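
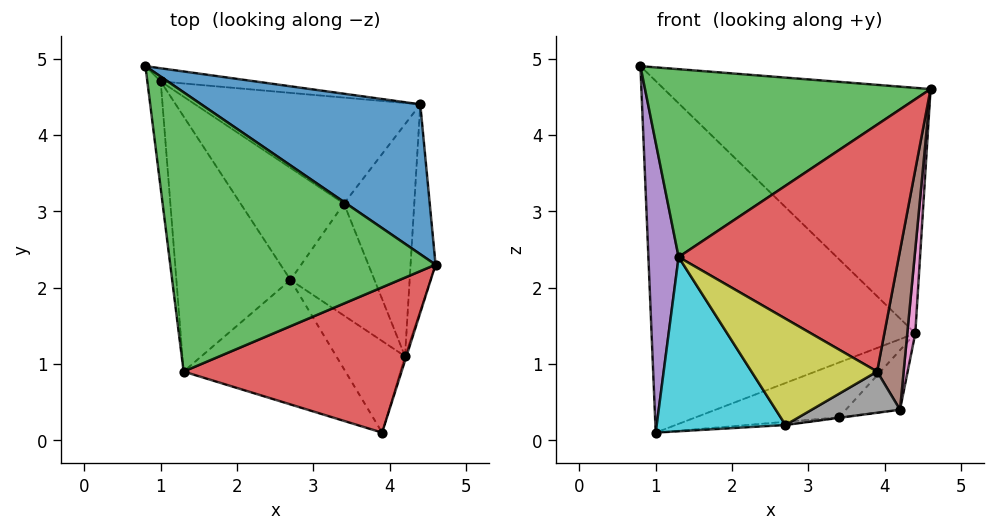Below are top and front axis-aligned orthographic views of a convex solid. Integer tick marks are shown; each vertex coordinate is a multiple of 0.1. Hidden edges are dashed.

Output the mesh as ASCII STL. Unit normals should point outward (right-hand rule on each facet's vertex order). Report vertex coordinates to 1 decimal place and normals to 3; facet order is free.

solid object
 facet normal 0.530 0.724 0.442
  outer loop
   vertex 4.4 4.4 1.4
   vertex 0.8 4.9 4.9
   vertex 4.6 2.3 4.6
  endloop
 endfacet
 facet normal 0.102 0.994 -0.037
  outer loop
   vertex 4.4 4.4 1.4
   vertex 1.0 4.7 0.1
   vertex 0.8 4.9 4.9
  endloop
 endfacet
 facet normal -0.302 -0.532 0.791
  outer loop
   vertex 1.3 0.9 2.4
   vertex 4.6 2.3 4.6
   vertex 0.8 4.9 4.9
  endloop
 endfacet
 facet normal 0.027 -0.861 0.507
  outer loop
   vertex 1.3 0.9 2.4
   vertex 3.9 0.1 0.9
   vertex 4.6 2.3 4.6
  endloop
 endfacet
 facet normal -0.994 -0.101 -0.037
  outer loop
   vertex 1.3 0.9 2.4
   vertex 0.8 4.9 4.9
   vertex 1.0 4.7 0.1
  endloop
 endfacet
 facet normal 0.957 -0.291 -0.008
  outer loop
   vertex 4.2 1.1 0.4
   vertex 4.6 2.3 4.6
   vertex 3.9 0.1 0.9
  endloop
 endfacet
 facet normal 0.996 -0.035 -0.085
  outer loop
   vertex 4.2 1.1 0.4
   vertex 4.4 4.4 1.4
   vertex 4.6 2.3 4.6
  endloop
 endfacet
 facet normal -0.150 -0.406 -0.902
  outer loop
   vertex 2.7 2.1 0.2
   vertex 4.2 1.1 0.4
   vertex 3.9 0.1 0.9
  endloop
 endfacet
 facet normal -0.538 -0.547 -0.641
  outer loop
   vertex 2.7 2.1 0.2
   vertex 3.9 0.1 0.9
   vertex 1.3 0.9 2.4
  endloop
 endfacet
 facet normal -0.631 -0.437 -0.640
  outer loop
   vertex 2.7 2.1 0.2
   vertex 1.3 0.9 2.4
   vertex 1.0 4.7 0.1
  endloop
 endfacet
 facet normal 0.355 0.429 -0.830
  outer loop
   vertex 3.4 3.1 0.3
   vertex 1.0 4.7 0.1
   vertex 4.4 4.4 1.4
  endloop
 endfacet
 facet normal 0.596 0.200 -0.778
  outer loop
   vertex 3.4 3.1 0.3
   vertex 4.4 4.4 1.4
   vertex 4.2 1.1 0.4
  endloop
 endfacet
 facet normal 0.102 0.028 -0.994
  outer loop
   vertex 3.4 3.1 0.3
   vertex 2.7 2.1 0.2
   vertex 1.0 4.7 0.1
  endloop
 endfacet
 facet normal 0.135 0.005 -0.991
  outer loop
   vertex 3.4 3.1 0.3
   vertex 4.2 1.1 0.4
   vertex 2.7 2.1 0.2
  endloop
 endfacet
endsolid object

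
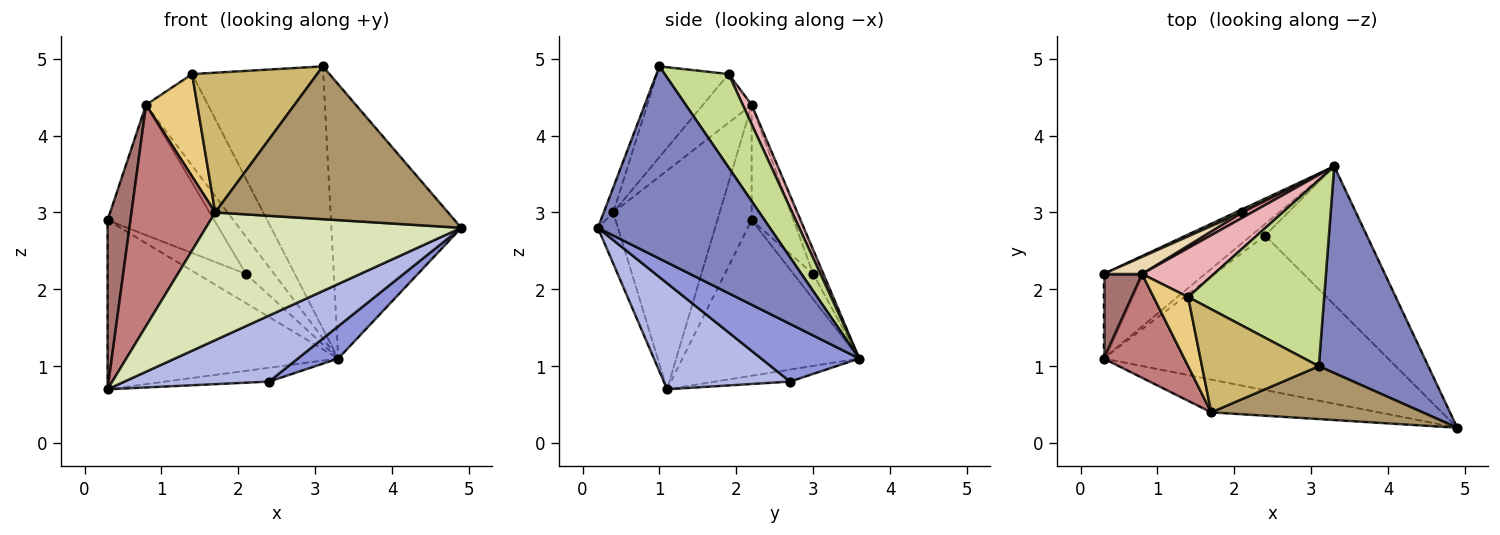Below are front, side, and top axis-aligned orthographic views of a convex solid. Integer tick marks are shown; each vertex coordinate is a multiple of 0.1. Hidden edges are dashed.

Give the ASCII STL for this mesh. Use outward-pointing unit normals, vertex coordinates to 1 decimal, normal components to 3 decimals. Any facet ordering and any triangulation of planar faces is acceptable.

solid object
 facet normal -0.566 0.738 -0.369
  outer loop
   vertex 0.3 1.1 0.7
   vertex 0.3 2.2 2.9
   vertex 3.3 3.6 1.1
  endloop
 endfacet
 facet normal 0.726 0.549 0.414
  outer loop
   vertex 3.1 1.0 4.9
   vertex 4.9 0.2 2.8
   vertex 3.3 3.6 1.1
  endloop
 endfacet
 facet normal 0.483 -0.199 -0.853
  outer loop
   vertex 2.4 2.7 0.8
   vertex 3.3 3.6 1.1
   vertex 4.9 0.2 2.8
  endloop
 endfacet
 facet normal 0.324 -0.371 -0.870
  outer loop
   vertex 2.4 2.7 0.8
   vertex 4.9 0.2 2.8
   vertex 0.3 1.1 0.7
  endloop
 endfacet
 facet normal -0.485 0.672 -0.560
  outer loop
   vertex 2.4 2.7 0.8
   vertex 0.3 1.1 0.7
   vertex 3.3 3.6 1.1
  endloop
 endfacet
 facet normal -0.372 0.923 0.097
  outer loop
   vertex 2.1 3.0 2.2
   vertex 3.3 3.6 1.1
   vertex 0.3 2.2 2.9
  endloop
 endfacet
 facet normal 0.370 0.758 0.538
  outer loop
   vertex 1.4 1.9 4.8
   vertex 3.1 1.0 4.9
   vertex 3.3 3.6 1.1
  endloop
 endfacet
 facet normal -0.076 -0.966 -0.248
  outer loop
   vertex 1.7 0.4 3.0
   vertex 0.3 1.1 0.7
   vertex 4.9 0.2 2.8
  endloop
 endfacet
 facet normal -0.039 -0.944 0.327
  outer loop
   vertex 1.7 0.4 3.0
   vertex 4.9 0.2 2.8
   vertex 3.1 1.0 4.9
  endloop
 endfacet
 facet normal -0.419 -0.731 0.539
  outer loop
   vertex 1.7 0.4 3.0
   vertex 3.1 1.0 4.9
   vertex 1.4 1.9 4.8
  endloop
 endfacet
 facet normal -0.619 -0.651 0.440
  outer loop
   vertex 0.8 2.2 4.4
   vertex 1.7 0.4 3.0
   vertex 1.4 1.9 4.8
  endloop
 endfacet
 facet normal -0.363 0.924 0.121
  outer loop
   vertex 0.8 2.2 4.4
   vertex 2.1 3.0 2.2
   vertex 0.3 2.2 2.9
  endloop
 endfacet
 facet normal -0.802 -0.535 0.267
  outer loop
   vertex 0.8 2.2 4.4
   vertex 0.3 2.2 2.9
   vertex 0.3 1.1 0.7
  endloop
 endfacet
 facet normal -0.755 -0.594 0.279
  outer loop
   vertex 0.8 2.2 4.4
   vertex 0.3 1.1 0.7
   vertex 1.7 0.4 3.0
  endloop
 endfacet
 facet normal -0.338 0.931 0.138
  outer loop
   vertex 0.8 2.2 4.4
   vertex 3.3 3.6 1.1
   vertex 2.1 3.0 2.2
  endloop
 endfacet
 facet normal 0.126 0.875 0.467
  outer loop
   vertex 0.8 2.2 4.4
   vertex 1.4 1.9 4.8
   vertex 3.3 3.6 1.1
  endloop
 endfacet
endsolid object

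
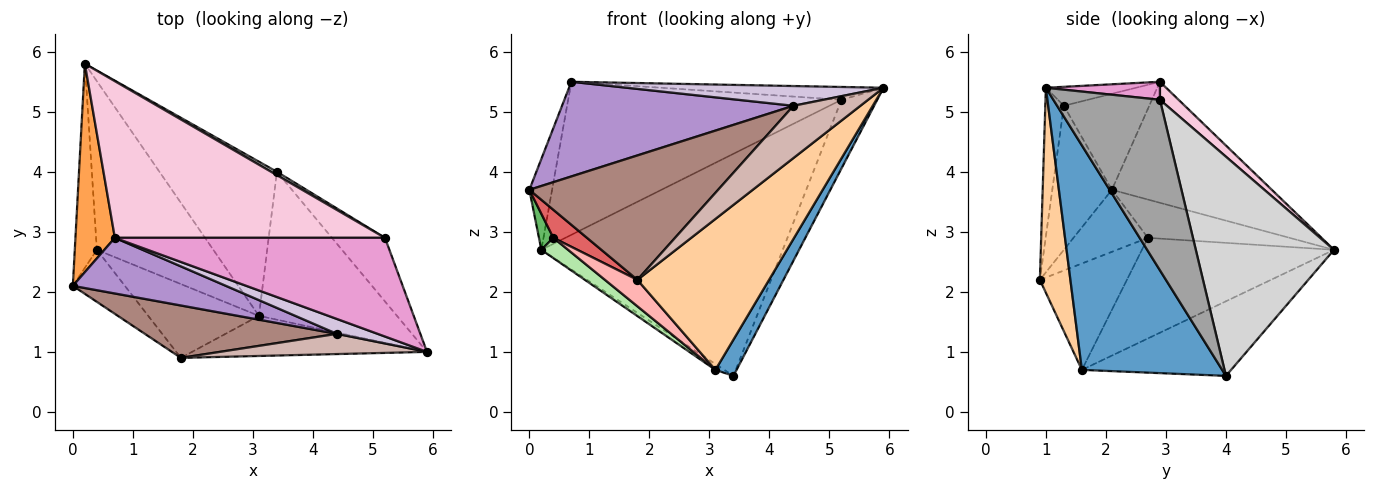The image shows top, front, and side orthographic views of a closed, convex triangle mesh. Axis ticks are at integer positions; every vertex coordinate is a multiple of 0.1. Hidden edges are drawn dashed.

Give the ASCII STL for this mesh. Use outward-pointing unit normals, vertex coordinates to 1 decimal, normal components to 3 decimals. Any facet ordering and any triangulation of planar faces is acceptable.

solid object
 facet normal 0.845 -0.127 -0.520
  outer loop
   vertex 3.1 1.6 0.7
   vertex 3.4 4.0 0.6
   vertex 5.9 1.0 5.4
  endloop
 endfacet
 facet normal -0.536 0.032 -0.844
  outer loop
   vertex 3.1 1.6 0.7
   vertex 0.2 5.8 2.7
   vertex 3.4 4.0 0.6
  endloop
 endfacet
 facet normal -0.942 0.134 0.307
  outer loop
   vertex 0.7 2.9 5.5
   vertex 0.2 5.8 2.7
   vertex 0.0 2.1 3.7
  endloop
 endfacet
 facet normal 0.219 -0.943 -0.251
  outer loop
   vertex 1.8 0.9 2.2
   vertex 3.1 1.6 0.7
   vertex 5.9 1.0 5.4
  endloop
 endfacet
 facet normal -0.863 -0.088 -0.497
  outer loop
   vertex 0.4 2.7 2.9
   vertex 0.0 2.1 3.7
   vertex 0.2 5.8 2.7
  endloop
 endfacet
 facet normal -0.651 -0.091 -0.754
  outer loop
   vertex 0.4 2.7 2.9
   vertex 0.2 5.8 2.7
   vertex 3.1 1.6 0.7
  endloop
 endfacet
 facet normal -0.724 -0.327 -0.607
  outer loop
   vertex 0.4 2.7 2.9
   vertex 1.8 0.9 2.2
   vertex 0.0 2.1 3.7
  endloop
 endfacet
 facet normal -0.671 -0.250 -0.698
  outer loop
   vertex 0.4 2.7 2.9
   vertex 3.1 1.6 0.7
   vertex 1.8 0.9 2.2
  endloop
 endfacet
 facet normal -0.303 -0.822 0.483
  outer loop
   vertex 4.4 1.3 5.1
   vertex 0.7 2.9 5.5
   vertex 0.0 2.1 3.7
  endloop
 endfacet
 facet normal -0.270 -0.769 0.580
  outer loop
   vertex 4.4 1.3 5.1
   vertex 5.9 1.0 5.4
   vertex 0.7 2.9 5.5
  endloop
 endfacet
 facet normal -0.279 -0.885 0.373
  outer loop
   vertex 4.4 1.3 5.1
   vertex 0.0 2.1 3.7
   vertex 1.8 0.9 2.2
  endloop
 endfacet
 facet normal -0.250 -0.903 0.349
  outer loop
   vertex 4.4 1.3 5.1
   vertex 1.8 0.9 2.2
   vertex 5.9 1.0 5.4
  endloop
 endfacet
 facet normal 0.066 0.128 0.990
  outer loop
   vertex 5.2 2.9 5.2
   vertex 0.7 2.9 5.5
   vertex 5.9 1.0 5.4
  endloop
 endfacet
 facet normal 0.048 0.698 0.714
  outer loop
   vertex 5.2 2.9 5.2
   vertex 0.2 5.8 2.7
   vertex 0.7 2.9 5.5
  endloop
 endfacet
 facet normal 0.909 0.305 -0.283
  outer loop
   vertex 5.2 2.9 5.2
   vertex 5.9 1.0 5.4
   vertex 3.4 4.0 0.6
  endloop
 endfacet
 facet normal 0.497 0.868 0.013
  outer loop
   vertex 5.2 2.9 5.2
   vertex 3.4 4.0 0.6
   vertex 0.2 5.8 2.7
  endloop
 endfacet
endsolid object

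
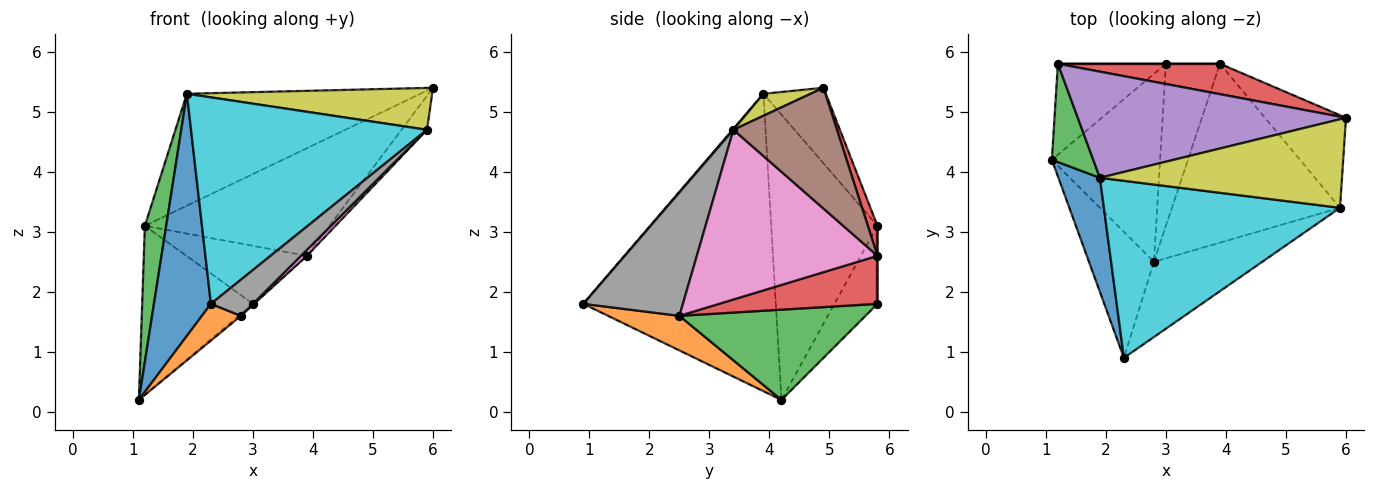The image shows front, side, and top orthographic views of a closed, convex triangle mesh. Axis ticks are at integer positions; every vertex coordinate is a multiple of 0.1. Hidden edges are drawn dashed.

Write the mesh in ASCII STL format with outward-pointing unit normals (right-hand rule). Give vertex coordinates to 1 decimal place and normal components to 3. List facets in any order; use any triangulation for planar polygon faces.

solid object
 facet normal -0.950 -0.281 0.133
  outer loop
   vertex 1.9 3.9 5.3
   vertex 1.1 4.2 0.2
   vertex 2.3 0.9 1.8
  endloop
 endfacet
 facet normal 0.455 -0.249 -0.855
  outer loop
   vertex 2.8 2.5 1.6
   vertex 2.3 0.9 1.8
   vertex 1.1 4.2 0.2
  endloop
 endfacet
 facet normal -0.971 -0.195 0.141
  outer loop
   vertex 1.2 5.8 3.1
   vertex 1.1 4.2 0.2
   vertex 1.9 3.9 5.3
  endloop
 endfacet
 facet normal 0.050 0.961 0.271
  outer loop
   vertex 1.2 5.8 3.1
   vertex 6.0 4.9 5.4
   vertex 3.9 5.8 2.6
  endloop
 endfacet
 facet normal -0.190 0.712 0.676
  outer loop
   vertex 1.2 5.8 3.1
   vertex 1.9 3.9 5.3
   vertex 6.0 4.9 5.4
  endloop
 endfacet
 facet normal 0.814 0.200 -0.546
  outer loop
   vertex 5.9 3.4 4.7
   vertex 3.9 5.8 2.6
   vertex 6.0 4.9 5.4
  endloop
 endfacet
 facet normal 0.710 -0.024 -0.703
  outer loop
   vertex 5.9 3.4 4.7
   vertex 2.8 2.5 1.6
   vertex 3.9 5.8 2.6
  endloop
 endfacet
 facet normal 0.716 -0.302 -0.629
  outer loop
   vertex 5.9 3.4 4.7
   vertex 2.3 0.9 1.8
   vertex 2.8 2.5 1.6
  endloop
 endfacet
 facet normal 0.082 -0.426 0.901
  outer loop
   vertex 5.9 3.4 4.7
   vertex 6.0 4.9 5.4
   vertex 1.9 3.9 5.3
  endloop
 endfacet
 facet normal 0.003 -0.759 0.651
  outer loop
   vertex 5.9 3.4 4.7
   vertex 1.9 3.9 5.3
   vertex 2.3 0.9 1.8
  endloop
 endfacet
 facet normal -0.324 0.833 -0.448
  outer loop
   vertex 3.0 5.8 1.8
   vertex 1.1 4.2 0.2
   vertex 1.2 5.8 3.1
  endloop
 endfacet
 facet normal 0.000 1.000 0.000
  outer loop
   vertex 3.0 5.8 1.8
   vertex 1.2 5.8 3.1
   vertex 3.9 5.8 2.6
  endloop
 endfacet
 facet normal 0.640 0.008 -0.768
  outer loop
   vertex 3.0 5.8 1.8
   vertex 2.8 2.5 1.6
   vertex 1.1 4.2 0.2
  endloop
 endfacet
 facet normal 0.664 0.005 -0.747
  outer loop
   vertex 3.0 5.8 1.8
   vertex 3.9 5.8 2.6
   vertex 2.8 2.5 1.6
  endloop
 endfacet
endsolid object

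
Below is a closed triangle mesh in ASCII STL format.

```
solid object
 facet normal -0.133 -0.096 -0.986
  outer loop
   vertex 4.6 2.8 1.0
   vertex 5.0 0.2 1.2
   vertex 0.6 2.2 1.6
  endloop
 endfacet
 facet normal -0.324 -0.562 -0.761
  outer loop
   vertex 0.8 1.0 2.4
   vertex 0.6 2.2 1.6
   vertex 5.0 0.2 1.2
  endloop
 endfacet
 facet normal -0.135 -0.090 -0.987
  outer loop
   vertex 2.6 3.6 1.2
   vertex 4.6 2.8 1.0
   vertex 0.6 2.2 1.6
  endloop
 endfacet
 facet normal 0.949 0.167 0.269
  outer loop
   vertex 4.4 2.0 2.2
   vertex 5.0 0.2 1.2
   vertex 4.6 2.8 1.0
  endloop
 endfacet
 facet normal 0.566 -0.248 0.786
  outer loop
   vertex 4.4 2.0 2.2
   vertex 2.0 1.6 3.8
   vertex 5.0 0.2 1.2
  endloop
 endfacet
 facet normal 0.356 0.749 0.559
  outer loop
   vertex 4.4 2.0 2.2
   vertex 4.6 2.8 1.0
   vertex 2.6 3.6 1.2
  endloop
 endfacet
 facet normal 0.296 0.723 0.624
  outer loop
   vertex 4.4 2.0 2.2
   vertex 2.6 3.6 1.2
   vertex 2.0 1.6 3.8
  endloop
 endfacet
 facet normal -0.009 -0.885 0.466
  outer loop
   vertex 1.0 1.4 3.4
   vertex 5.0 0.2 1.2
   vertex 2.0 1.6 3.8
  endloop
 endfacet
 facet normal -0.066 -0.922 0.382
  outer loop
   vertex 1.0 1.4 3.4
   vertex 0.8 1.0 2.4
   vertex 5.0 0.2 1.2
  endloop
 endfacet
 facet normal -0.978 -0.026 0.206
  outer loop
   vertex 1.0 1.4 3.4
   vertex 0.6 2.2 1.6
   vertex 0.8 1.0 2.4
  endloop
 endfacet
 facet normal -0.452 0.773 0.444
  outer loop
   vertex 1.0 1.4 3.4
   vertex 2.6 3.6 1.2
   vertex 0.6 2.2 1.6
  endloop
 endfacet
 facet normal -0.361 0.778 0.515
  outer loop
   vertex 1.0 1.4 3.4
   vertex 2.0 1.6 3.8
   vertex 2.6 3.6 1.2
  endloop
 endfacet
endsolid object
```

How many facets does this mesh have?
12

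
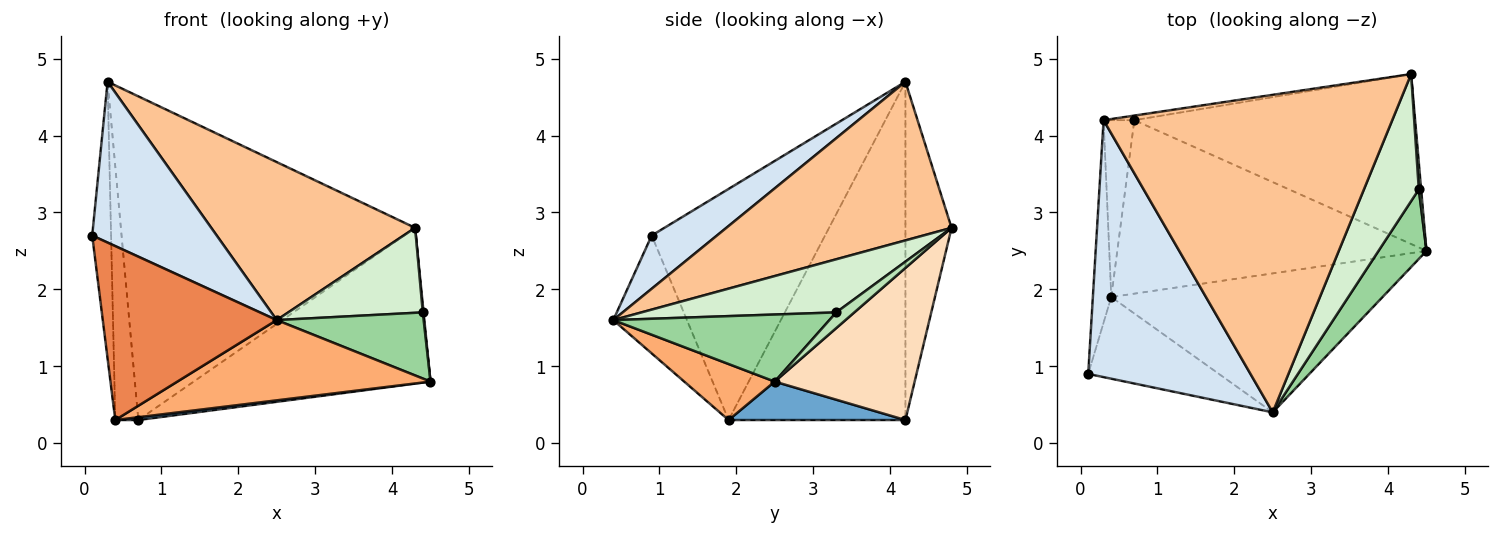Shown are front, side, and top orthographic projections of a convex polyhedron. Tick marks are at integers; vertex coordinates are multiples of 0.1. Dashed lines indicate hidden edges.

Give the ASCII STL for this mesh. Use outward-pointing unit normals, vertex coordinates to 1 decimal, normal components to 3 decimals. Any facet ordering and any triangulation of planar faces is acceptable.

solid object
 facet normal 0.123 -0.016 -0.992
  outer loop
   vertex 0.4 1.9 0.3
   vertex 0.7 4.2 0.3
   vertex 4.5 2.5 0.8
  endloop
 endfacet
 facet normal -0.991 0.108 -0.079
  outer loop
   vertex 0.4 1.9 0.3
   vertex 0.1 0.9 2.7
   vertex 0.3 4.2 4.7
  endloop
 endfacet
 facet normal -0.988 0.129 -0.090
  outer loop
   vertex 0.4 1.9 0.3
   vertex 0.3 4.2 4.7
   vertex 0.7 4.2 0.3
  endloop
 endfacet
 facet normal 0.268 -0.511 0.817
  outer loop
   vertex 2.5 0.4 1.6
   vertex 0.3 4.2 4.7
   vertex 0.1 0.9 2.7
  endloop
 endfacet
 facet normal -0.358 -0.845 -0.397
  outer loop
   vertex 2.5 0.4 1.6
   vertex 0.1 0.9 2.7
   vertex 0.4 1.9 0.3
  endloop
 endfacet
 facet normal 0.176 -0.492 -0.852
  outer loop
   vertex 2.5 0.4 1.6
   vertex 0.4 1.9 0.3
   vertex 4.5 2.5 0.8
  endloop
 endfacet
 facet normal 0.442 -0.400 0.803
  outer loop
   vertex 4.3 4.8 2.8
   vertex 0.3 4.2 4.7
   vertex 2.5 0.4 1.6
  endloop
 endfacet
 facet normal 0.371 0.628 -0.685
  outer loop
   vertex 4.3 4.8 2.8
   vertex 4.5 2.5 0.8
   vertex 0.7 4.2 0.3
  endloop
 endfacet
 facet normal -0.155 0.988 -0.014
  outer loop
   vertex 4.3 4.8 2.8
   vertex 0.7 4.2 0.3
   vertex 0.3 4.2 4.7
  endloop
 endfacet
 facet normal 0.712 -0.484 0.509
  outer loop
   vertex 4.4 3.3 1.7
   vertex 2.5 0.4 1.6
   vertex 4.5 2.5 0.8
  endloop
 endfacet
 facet normal 0.988 -0.042 0.147
  outer loop
   vertex 4.4 3.3 1.7
   vertex 4.5 2.5 0.8
   vertex 4.3 4.8 2.8
  endloop
 endfacet
 facet normal 0.627 -0.433 0.648
  outer loop
   vertex 4.4 3.3 1.7
   vertex 4.3 4.8 2.8
   vertex 2.5 0.4 1.6
  endloop
 endfacet
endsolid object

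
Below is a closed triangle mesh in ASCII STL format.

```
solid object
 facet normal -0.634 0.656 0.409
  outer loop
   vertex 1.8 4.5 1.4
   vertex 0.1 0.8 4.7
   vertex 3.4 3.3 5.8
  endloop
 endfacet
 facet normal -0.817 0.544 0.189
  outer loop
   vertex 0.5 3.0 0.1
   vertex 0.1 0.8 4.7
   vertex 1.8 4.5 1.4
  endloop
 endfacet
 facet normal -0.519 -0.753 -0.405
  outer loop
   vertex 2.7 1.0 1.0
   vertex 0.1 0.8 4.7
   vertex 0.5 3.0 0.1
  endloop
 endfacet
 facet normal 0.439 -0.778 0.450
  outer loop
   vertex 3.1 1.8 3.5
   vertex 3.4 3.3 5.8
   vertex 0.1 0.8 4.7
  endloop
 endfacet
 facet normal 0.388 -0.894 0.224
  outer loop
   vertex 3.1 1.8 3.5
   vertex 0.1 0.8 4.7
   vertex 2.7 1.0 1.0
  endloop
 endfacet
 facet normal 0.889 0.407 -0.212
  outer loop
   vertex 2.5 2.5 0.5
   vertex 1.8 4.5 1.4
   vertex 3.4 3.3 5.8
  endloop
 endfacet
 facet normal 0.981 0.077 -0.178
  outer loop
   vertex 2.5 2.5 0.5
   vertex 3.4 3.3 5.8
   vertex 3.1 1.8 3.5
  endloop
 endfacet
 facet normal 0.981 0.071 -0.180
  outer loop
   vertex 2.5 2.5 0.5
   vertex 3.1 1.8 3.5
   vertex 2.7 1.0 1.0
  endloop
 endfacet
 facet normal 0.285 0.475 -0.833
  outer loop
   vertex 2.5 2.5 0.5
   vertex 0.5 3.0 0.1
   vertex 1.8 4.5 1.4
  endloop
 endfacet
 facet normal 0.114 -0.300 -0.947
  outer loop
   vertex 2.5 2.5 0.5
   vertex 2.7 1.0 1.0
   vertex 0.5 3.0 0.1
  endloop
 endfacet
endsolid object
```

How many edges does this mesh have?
15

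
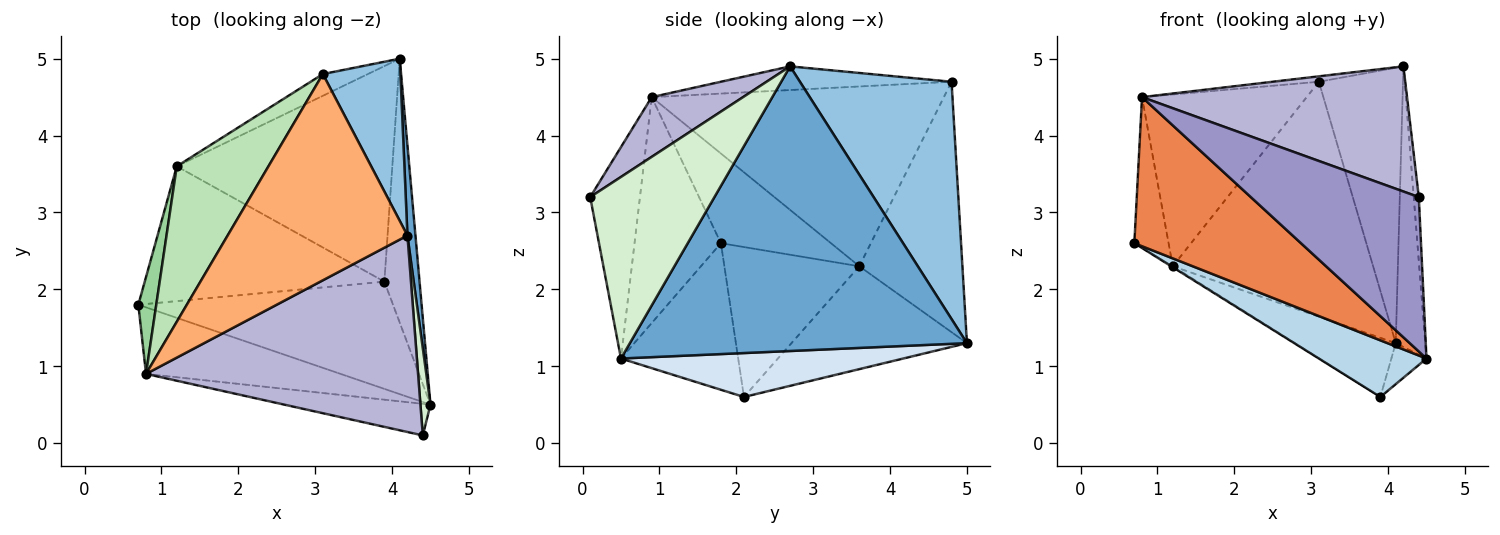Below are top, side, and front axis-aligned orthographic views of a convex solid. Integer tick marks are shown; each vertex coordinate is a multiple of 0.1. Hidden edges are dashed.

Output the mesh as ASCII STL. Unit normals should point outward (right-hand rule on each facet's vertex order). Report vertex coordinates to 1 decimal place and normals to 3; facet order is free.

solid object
 facet normal 0.996 0.087 0.028
  outer loop
   vertex 4.2 2.7 4.9
   vertex 4.5 0.5 1.1
   vertex 4.1 5.0 1.3
  endloop
 endfacet
 facet normal 0.841 0.467 0.275
  outer loop
   vertex 3.1 4.8 4.7
   vertex 4.2 2.7 4.9
   vertex 4.1 5.0 1.3
  endloop
 endfacet
 facet normal -0.453 -0.416 -0.788
  outer loop
   vertex 3.9 2.1 0.6
   vertex 4.5 0.5 1.1
   vertex 0.7 1.8 2.6
  endloop
 endfacet
 facet normal 0.777 0.097 -0.623
  outer loop
   vertex 3.9 2.1 0.6
   vertex 4.1 5.0 1.3
   vertex 4.5 0.5 1.1
  endloop
 endfacet
 facet normal -0.428 -0.825 -0.368
  outer loop
   vertex 0.8 0.9 4.5
   vertex 0.7 1.8 2.6
   vertex 4.5 0.5 1.1
  endloop
 endfacet
 facet normal -0.130 0.026 0.991
  outer loop
   vertex 0.8 0.9 4.5
   vertex 4.2 2.7 4.9
   vertex 3.1 4.8 4.7
  endloop
 endfacet
 facet normal -0.530 0.006 -0.848
  outer loop
   vertex 1.2 3.6 2.3
   vertex 3.9 2.1 0.6
   vertex 0.7 1.8 2.6
  endloop
 endfacet
 facet normal -0.418 0.240 -0.876
  outer loop
   vertex 1.2 3.6 2.3
   vertex 4.1 5.0 1.3
   vertex 3.9 2.1 0.6
  endloop
 endfacet
 facet normal -0.456 0.886 -0.082
  outer loop
   vertex 1.2 3.6 2.3
   vertex 3.1 4.8 4.7
   vertex 4.1 5.0 1.3
  endloop
 endfacet
 facet normal -0.938 0.292 0.188
  outer loop
   vertex 1.2 3.6 2.3
   vertex 0.7 1.8 2.6
   vertex 0.8 0.9 4.5
  endloop
 endfacet
 facet normal -0.796 0.449 0.406
  outer loop
   vertex 1.2 3.6 2.3
   vertex 0.8 0.9 4.5
   vertex 3.1 4.8 4.7
  endloop
 endfacet
 facet normal 0.998 0.041 0.055
  outer loop
   vertex 4.4 0.1 3.2
   vertex 4.5 0.5 1.1
   vertex 4.2 2.7 4.9
  endloop
 endfacet
 facet normal -0.279 -0.941 -0.192
  outer loop
   vertex 4.4 0.1 3.2
   vertex 0.8 0.9 4.5
   vertex 4.5 0.5 1.1
  endloop
 endfacet
 facet normal 0.182 -0.528 0.829
  outer loop
   vertex 4.4 0.1 3.2
   vertex 4.2 2.7 4.9
   vertex 0.8 0.9 4.5
  endloop
 endfacet
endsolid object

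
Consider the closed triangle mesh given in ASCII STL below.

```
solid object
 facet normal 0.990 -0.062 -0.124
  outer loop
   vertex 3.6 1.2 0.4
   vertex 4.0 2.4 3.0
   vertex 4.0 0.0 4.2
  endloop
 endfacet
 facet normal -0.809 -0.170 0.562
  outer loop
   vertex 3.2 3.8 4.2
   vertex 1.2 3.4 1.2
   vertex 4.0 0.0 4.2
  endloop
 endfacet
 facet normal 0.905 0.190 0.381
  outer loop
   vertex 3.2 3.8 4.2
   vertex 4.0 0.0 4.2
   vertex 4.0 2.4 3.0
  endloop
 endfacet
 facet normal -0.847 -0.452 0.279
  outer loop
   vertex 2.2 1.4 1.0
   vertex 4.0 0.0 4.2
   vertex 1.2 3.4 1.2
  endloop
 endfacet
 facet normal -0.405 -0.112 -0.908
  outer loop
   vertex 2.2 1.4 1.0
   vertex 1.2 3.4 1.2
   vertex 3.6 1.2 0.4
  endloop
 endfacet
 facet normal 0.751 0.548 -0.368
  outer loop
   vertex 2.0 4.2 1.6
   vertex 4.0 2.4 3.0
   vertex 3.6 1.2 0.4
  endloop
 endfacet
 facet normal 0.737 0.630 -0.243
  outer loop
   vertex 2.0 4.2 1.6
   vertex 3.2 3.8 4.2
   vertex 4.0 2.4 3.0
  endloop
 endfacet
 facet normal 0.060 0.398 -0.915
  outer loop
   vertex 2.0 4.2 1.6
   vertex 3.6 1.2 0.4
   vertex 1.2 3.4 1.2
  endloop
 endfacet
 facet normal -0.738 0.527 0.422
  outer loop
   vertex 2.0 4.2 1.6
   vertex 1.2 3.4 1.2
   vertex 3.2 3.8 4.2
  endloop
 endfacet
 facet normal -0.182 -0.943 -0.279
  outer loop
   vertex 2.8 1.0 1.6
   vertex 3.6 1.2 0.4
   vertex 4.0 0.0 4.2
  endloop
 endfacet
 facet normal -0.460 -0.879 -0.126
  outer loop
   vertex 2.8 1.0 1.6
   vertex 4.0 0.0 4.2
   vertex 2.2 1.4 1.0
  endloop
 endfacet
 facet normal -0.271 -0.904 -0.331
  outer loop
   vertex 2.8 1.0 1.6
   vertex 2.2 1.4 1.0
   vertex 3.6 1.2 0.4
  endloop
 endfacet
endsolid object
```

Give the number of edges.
18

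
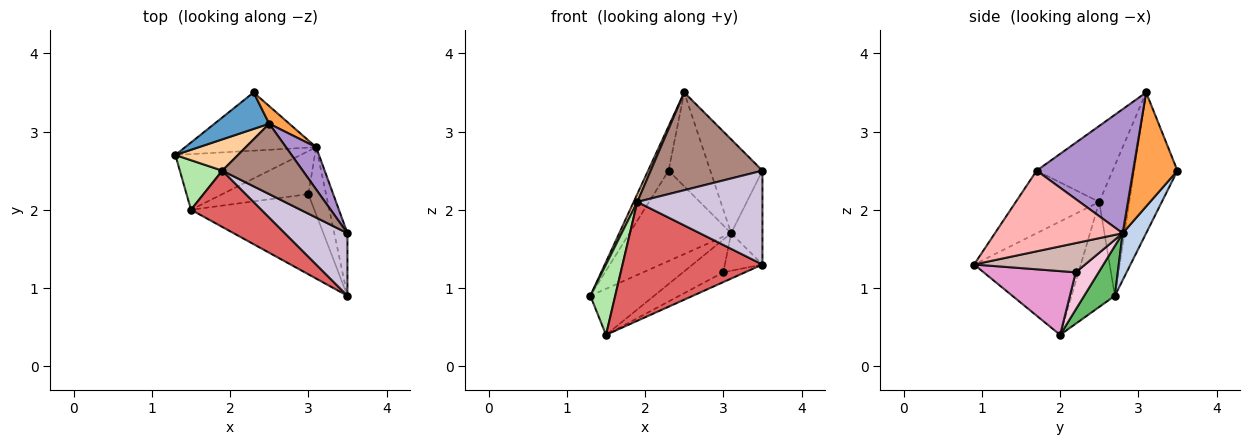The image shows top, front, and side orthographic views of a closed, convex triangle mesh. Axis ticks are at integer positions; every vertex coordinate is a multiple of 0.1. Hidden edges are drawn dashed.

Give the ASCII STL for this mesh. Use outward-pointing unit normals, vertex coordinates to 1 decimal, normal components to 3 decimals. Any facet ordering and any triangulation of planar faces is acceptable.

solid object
 facet normal -0.853 0.403 0.332
  outer loop
   vertex 2.5 3.1 3.5
   vertex 2.3 3.5 2.5
   vertex 1.3 2.7 0.9
  endloop
 endfacet
 facet normal 0.190 0.825 -0.532
  outer loop
   vertex 3.1 2.8 1.7
   vertex 1.3 2.7 0.9
   vertex 2.3 3.5 2.5
  endloop
 endfacet
 facet normal 0.722 0.680 0.127
  outer loop
   vertex 3.1 2.8 1.7
   vertex 2.3 3.5 2.5
   vertex 2.5 3.1 3.5
  endloop
 endfacet
 facet normal -0.896 -0.108 0.430
  outer loop
   vertex 1.9 2.5 2.1
   vertex 2.5 3.1 3.5
   vertex 1.3 2.7 0.9
  endloop
 endfacet
 facet normal 0.293 0.610 -0.736
  outer loop
   vertex 1.5 2.0 0.4
   vertex 1.3 2.7 0.9
   vertex 3.1 2.8 1.7
  endloop
 endfacet
 facet normal -0.818 -0.470 0.331
  outer loop
   vertex 1.5 2.0 0.4
   vertex 1.9 2.5 2.1
   vertex 1.3 2.7 0.9
  endloop
 endfacet
 facet normal -0.568 -0.744 0.352
  outer loop
   vertex 1.5 2.0 0.4
   vertex 3.5 0.9 1.3
   vertex 1.9 2.5 2.1
  endloop
 endfacet
 facet normal 0.959 0.235 -0.157
  outer loop
   vertex 3.5 1.7 2.5
   vertex 3.5 0.9 1.3
   vertex 3.1 2.8 1.7
  endloop
 endfacet
 facet normal 0.860 0.465 0.209
  outer loop
   vertex 3.5 1.7 2.5
   vertex 3.1 2.8 1.7
   vertex 2.5 3.1 3.5
  endloop
 endfacet
 facet normal -0.485 -0.728 0.485
  outer loop
   vertex 3.5 1.7 2.5
   vertex 1.9 2.5 2.1
   vertex 3.5 0.9 1.3
  endloop
 endfacet
 facet normal -0.483 -0.711 0.512
  outer loop
   vertex 3.5 1.7 2.5
   vertex 2.5 3.1 3.5
   vertex 1.9 2.5 2.1
  endloop
 endfacet
 facet normal 0.822 0.278 -0.498
  outer loop
   vertex 3.0 2.2 1.2
   vertex 3.1 2.8 1.7
   vertex 3.5 0.9 1.3
  endloop
 endfacet
 facet normal 0.457 0.108 -0.883
  outer loop
   vertex 3.0 2.2 1.2
   vertex 3.5 0.9 1.3
   vertex 1.5 2.0 0.4
  endloop
 endfacet
 facet normal 0.325 0.573 -0.752
  outer loop
   vertex 3.0 2.2 1.2
   vertex 1.5 2.0 0.4
   vertex 3.1 2.8 1.7
  endloop
 endfacet
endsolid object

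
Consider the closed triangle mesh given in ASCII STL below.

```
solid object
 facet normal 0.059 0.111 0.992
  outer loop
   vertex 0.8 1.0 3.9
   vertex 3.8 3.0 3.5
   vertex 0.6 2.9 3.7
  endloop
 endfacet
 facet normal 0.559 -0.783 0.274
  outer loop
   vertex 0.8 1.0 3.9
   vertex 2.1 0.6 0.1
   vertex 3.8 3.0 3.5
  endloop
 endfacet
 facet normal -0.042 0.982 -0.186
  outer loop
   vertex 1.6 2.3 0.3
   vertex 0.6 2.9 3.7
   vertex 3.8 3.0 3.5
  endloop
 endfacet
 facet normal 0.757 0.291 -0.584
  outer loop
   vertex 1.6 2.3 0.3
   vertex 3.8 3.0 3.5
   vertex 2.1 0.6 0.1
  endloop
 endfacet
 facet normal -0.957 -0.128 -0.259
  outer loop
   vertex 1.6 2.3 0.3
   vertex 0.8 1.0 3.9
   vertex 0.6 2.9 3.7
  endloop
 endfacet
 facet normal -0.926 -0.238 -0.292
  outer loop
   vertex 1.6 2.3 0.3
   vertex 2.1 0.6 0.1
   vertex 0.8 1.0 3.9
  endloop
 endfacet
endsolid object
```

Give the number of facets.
6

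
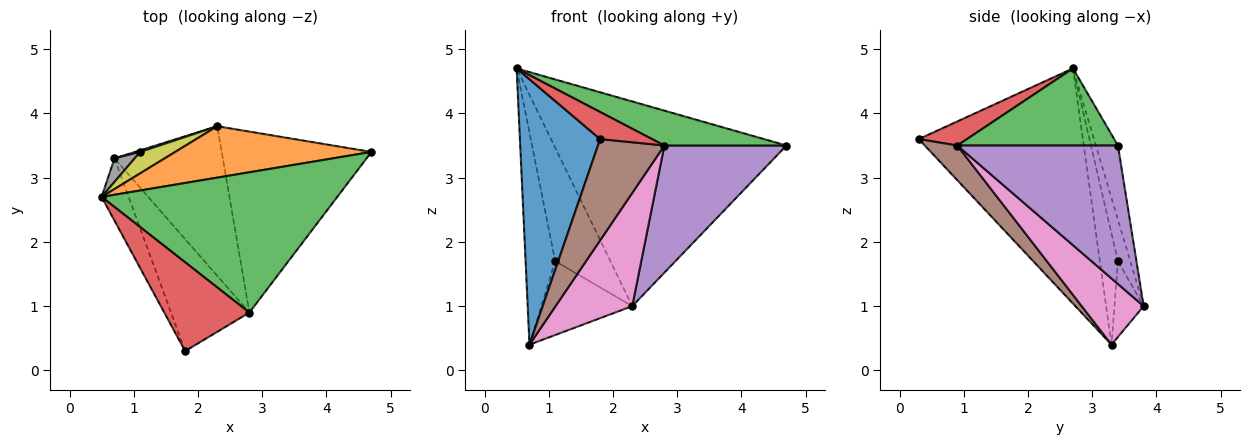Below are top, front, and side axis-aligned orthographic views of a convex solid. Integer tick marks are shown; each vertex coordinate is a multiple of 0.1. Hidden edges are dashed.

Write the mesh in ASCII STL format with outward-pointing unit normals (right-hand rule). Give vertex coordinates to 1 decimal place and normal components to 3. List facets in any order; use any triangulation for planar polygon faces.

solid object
 facet normal -0.894 -0.437 -0.103
  outer loop
   vertex 0.7 3.3 0.4
   vertex 1.8 0.3 3.6
   vertex 0.5 2.7 4.7
  endloop
 endfacet
 facet normal -0.092 0.966 0.243
  outer loop
   vertex 2.3 3.8 1.0
   vertex 0.5 2.7 4.7
   vertex 4.7 3.4 3.5
  endloop
 endfacet
 facet normal 0.303 -0.230 0.925
  outer loop
   vertex 2.8 0.9 3.5
   vertex 4.7 3.4 3.5
   vertex 0.5 2.7 4.7
  endloop
 endfacet
 facet normal 0.261 -0.282 0.923
  outer loop
   vertex 2.8 0.9 3.5
   vertex 0.5 2.7 4.7
   vertex 1.8 0.3 3.6
  endloop
 endfacet
 facet normal 0.603 -0.459 -0.653
  outer loop
   vertex 2.8 0.9 3.5
   vertex 2.3 3.8 1.0
   vertex 4.7 3.4 3.5
  endloop
 endfacet
 facet normal 0.312 -0.637 -0.705
  outer loop
   vertex 2.8 0.9 3.5
   vertex 1.8 0.3 3.6
   vertex 0.7 3.3 0.4
  endloop
 endfacet
 facet normal 0.438 -0.542 -0.717
  outer loop
   vertex 2.8 0.9 3.5
   vertex 0.7 3.3 0.4
   vertex 2.3 3.8 1.0
  endloop
 endfacet
 facet normal -0.519 0.849 0.094
  outer loop
   vertex 1.1 3.4 1.7
   vertex 0.7 3.3 0.4
   vertex 0.5 2.7 4.7
  endloop
 endfacet
 facet normal -0.214 0.960 0.181
  outer loop
   vertex 1.1 3.4 1.7
   vertex 0.5 2.7 4.7
   vertex 2.3 3.8 1.0
  endloop
 endfacet
 facet normal -0.305 0.952 0.021
  outer loop
   vertex 1.1 3.4 1.7
   vertex 2.3 3.8 1.0
   vertex 0.7 3.3 0.4
  endloop
 endfacet
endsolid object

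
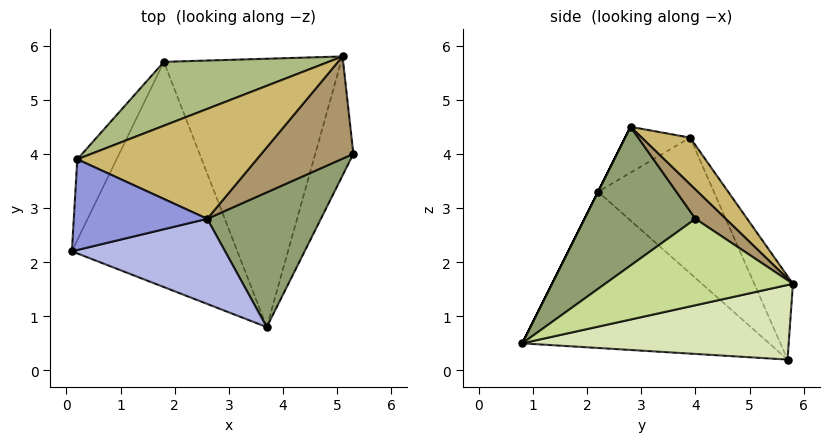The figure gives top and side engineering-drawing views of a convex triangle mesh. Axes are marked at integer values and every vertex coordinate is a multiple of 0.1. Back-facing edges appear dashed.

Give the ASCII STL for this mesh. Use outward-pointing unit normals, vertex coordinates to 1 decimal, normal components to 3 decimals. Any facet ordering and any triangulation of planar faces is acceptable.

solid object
 facet normal -0.656 -0.297 -0.694
  outer loop
   vertex 3.7 0.8 0.5
   vertex 0.1 2.2 3.3
   vertex 1.8 5.7 0.2
  endloop
 endfacet
 facet normal -0.938 0.215 -0.272
  outer loop
   vertex 0.2 3.9 4.3
   vertex 1.8 5.7 0.2
   vertex 0.1 2.2 3.3
  endloop
 endfacet
 facet normal -0.286 -0.473 0.833
  outer loop
   vertex 2.6 2.8 4.5
   vertex 0.2 3.9 4.3
   vertex 0.1 2.2 3.3
  endloop
 endfacet
 facet normal 0.000 -0.894 0.447
  outer loop
   vertex 2.6 2.8 4.5
   vertex 0.1 2.2 3.3
   vertex 3.7 0.8 0.5
  endloop
 endfacet
 facet normal 0.592 -0.644 0.485
  outer loop
   vertex 2.6 2.8 4.5
   vertex 3.7 0.8 0.5
   vertex 5.3 4.0 2.8
  endloop
 endfacet
 facet normal -0.172 0.925 0.339
  outer loop
   vertex 5.1 5.8 1.6
   vertex 1.8 5.7 0.2
   vertex 0.2 3.9 4.3
  endloop
 endfacet
 facet normal 0.902 -0.165 -0.398
  outer loop
   vertex 5.1 5.8 1.6
   vertex 5.3 4.0 2.8
   vertex 3.7 0.8 0.5
  endloop
 endfacet
 facet normal 0.386 0.094 -0.918
  outer loop
   vertex 5.1 5.8 1.6
   vertex 3.7 0.8 0.5
   vertex 1.8 5.7 0.2
  endloop
 endfacet
 facet normal 0.252 0.556 0.792
  outer loop
   vertex 5.1 5.8 1.6
   vertex 2.6 2.8 4.5
   vertex 5.3 4.0 2.8
  endloop
 endfacet
 facet normal 0.204 0.587 0.783
  outer loop
   vertex 5.1 5.8 1.6
   vertex 0.2 3.9 4.3
   vertex 2.6 2.8 4.5
  endloop
 endfacet
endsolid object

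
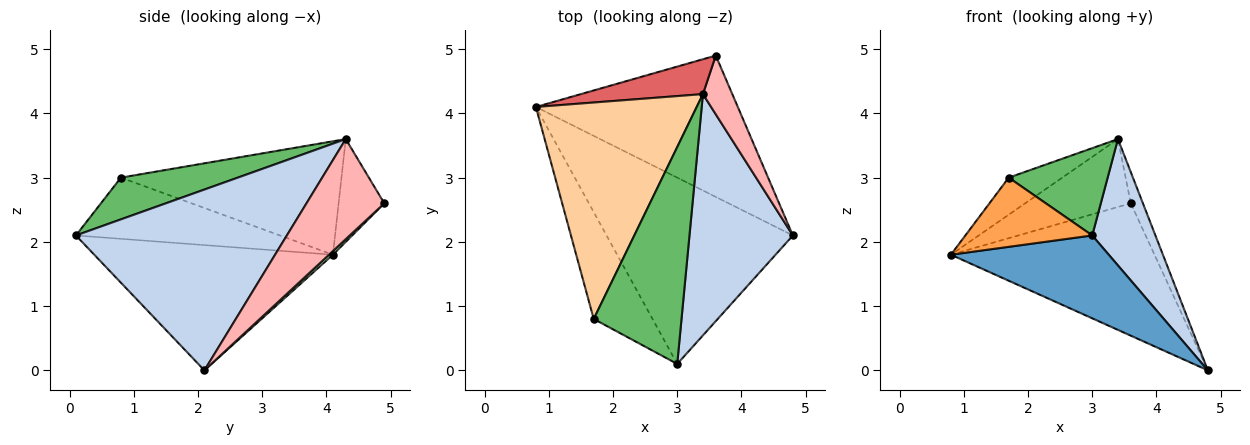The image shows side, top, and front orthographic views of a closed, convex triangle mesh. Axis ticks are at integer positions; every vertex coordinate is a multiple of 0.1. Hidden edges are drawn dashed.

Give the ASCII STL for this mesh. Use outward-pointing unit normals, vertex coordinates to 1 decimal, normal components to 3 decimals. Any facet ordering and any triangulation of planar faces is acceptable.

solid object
 facet normal -0.523 -0.346 -0.778
  outer loop
   vertex 3.0 0.1 2.1
   vertex 0.8 4.1 1.8
   vertex 4.8 2.1 0.0
  endloop
 endfacet
 facet normal 0.840 -0.252 0.480
  outer loop
   vertex 3.4 4.3 3.6
   vertex 3.0 0.1 2.1
   vertex 4.8 2.1 0.0
  endloop
 endfacet
 facet normal -0.658 -0.409 -0.632
  outer loop
   vertex 1.7 0.8 3.0
   vertex 0.8 4.1 1.8
   vertex 3.0 0.1 2.1
  endloop
 endfacet
 facet normal -0.571 0.139 0.809
  outer loop
   vertex 1.7 0.8 3.0
   vertex 3.4 4.3 3.6
   vertex 0.8 4.1 1.8
  endloop
 endfacet
 facet normal 0.404 -0.342 0.849
  outer loop
   vertex 1.7 0.8 3.0
   vertex 3.0 0.1 2.1
   vertex 3.4 4.3 3.6
  endloop
 endfacet
 facet normal 0.013 0.683 -0.730
  outer loop
   vertex 3.6 4.9 2.6
   vertex 4.8 2.1 0.0
   vertex 0.8 4.1 1.8
  endloop
 endfacet
 facet normal -0.359 0.830 0.426
  outer loop
   vertex 3.6 4.9 2.6
   vertex 0.8 4.1 1.8
   vertex 3.4 4.3 3.6
  endloop
 endfacet
 facet normal 0.949 0.148 0.279
  outer loop
   vertex 3.6 4.9 2.6
   vertex 3.4 4.3 3.6
   vertex 4.8 2.1 0.0
  endloop
 endfacet
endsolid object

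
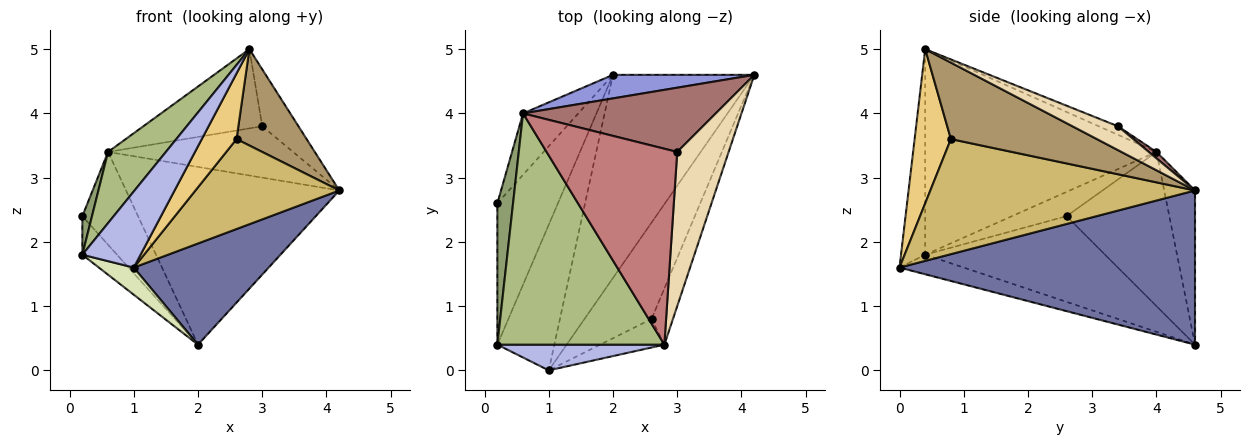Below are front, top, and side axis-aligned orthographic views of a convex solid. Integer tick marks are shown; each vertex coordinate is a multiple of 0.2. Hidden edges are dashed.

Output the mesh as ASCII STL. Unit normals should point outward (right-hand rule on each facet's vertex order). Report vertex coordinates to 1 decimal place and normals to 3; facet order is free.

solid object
 facet normal 0.699 -0.319 -0.640
  outer loop
   vertex 2.0 4.6 0.4
   vertex 4.2 4.6 2.8
   vertex 1.0 0.0 1.6
  endloop
 endfacet
 facet normal -0.839 0.454 -0.301
  outer loop
   vertex 0.6 4.0 3.4
   vertex 2.0 4.6 0.4
   vertex 0.2 2.6 2.4
  endloop
 endfacet
 facet normal -0.142 0.981 0.130
  outer loop
   vertex 0.6 4.0 3.4
   vertex 4.2 4.6 2.8
   vertex 2.0 4.6 0.4
  endloop
 endfacet
 facet normal -0.366 -0.882 0.298
  outer loop
   vertex 0.2 0.4 1.8
   vertex 1.0 0.0 1.6
   vertex 2.8 0.4 5.0
  endloop
 endfacet
 facet normal -0.831 -0.147 0.537
  outer loop
   vertex 0.2 0.4 1.8
   vertex 0.6 4.0 3.4
   vertex 0.2 2.6 2.4
  endloop
 endfacet
 facet normal -0.762 -0.190 0.619
  outer loop
   vertex 0.2 0.4 1.8
   vertex 2.8 0.4 5.0
   vertex 0.6 4.0 3.4
  endloop
 endfacet
 facet normal -0.807 0.156 -0.570
  outer loop
   vertex 0.2 0.4 1.8
   vertex 0.2 2.6 2.4
   vertex 2.0 4.6 0.4
  endloop
 endfacet
 facet normal -0.320 -0.174 -0.932
  outer loop
   vertex 0.2 0.4 1.8
   vertex 2.0 4.6 0.4
   vertex 1.0 0.0 1.6
  endloop
 endfacet
 facet normal 0.874 -0.420 -0.245
  outer loop
   vertex 2.6 0.8 3.6
   vertex 4.2 4.6 2.8
   vertex 2.8 0.4 5.0
  endloop
 endfacet
 facet normal 0.782 -0.425 -0.456
  outer loop
   vertex 2.6 0.8 3.6
   vertex 1.0 0.0 1.6
   vertex 4.2 4.6 2.8
  endloop
 endfacet
 facet normal 0.691 -0.663 -0.288
  outer loop
   vertex 2.6 0.8 3.6
   vertex 2.8 0.4 5.0
   vertex 1.0 0.0 1.6
  endloop
 endfacet
 facet normal 0.399 0.317 0.860
  outer loop
   vertex 3.0 3.4 3.8
   vertex 2.8 0.4 5.0
   vertex 4.2 4.6 2.8
  endloop
 endfacet
 facet normal 0.026 0.624 0.781
  outer loop
   vertex 3.0 3.4 3.8
   vertex 4.2 4.6 2.8
   vertex 0.6 4.0 3.4
  endloop
 endfacet
 facet normal -0.061 0.374 0.925
  outer loop
   vertex 3.0 3.4 3.8
   vertex 0.6 4.0 3.4
   vertex 2.8 0.4 5.0
  endloop
 endfacet
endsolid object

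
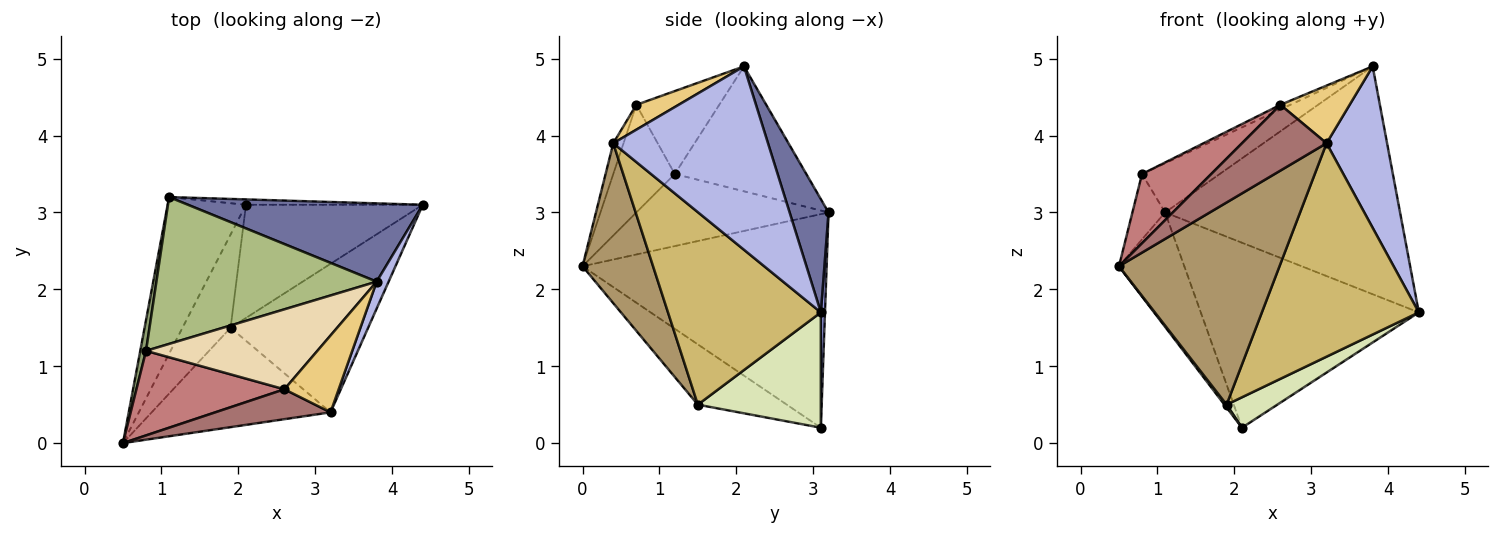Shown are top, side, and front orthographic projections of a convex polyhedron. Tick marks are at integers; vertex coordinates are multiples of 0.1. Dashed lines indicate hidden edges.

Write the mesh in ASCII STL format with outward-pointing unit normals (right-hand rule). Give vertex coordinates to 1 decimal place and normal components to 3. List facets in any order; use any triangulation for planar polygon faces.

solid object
 facet normal 0.155 0.934 0.321
  outer loop
   vertex 3.8 2.1 4.9
   vertex 4.4 3.1 1.7
   vertex 1.1 3.2 3.0
  endloop
 endfacet
 facet normal -0.911 0.244 -0.334
  outer loop
   vertex 2.1 3.1 0.2
   vertex 0.5 0.0 2.3
   vertex 1.1 3.2 3.0
  endloop
 endfacet
 facet normal 0.019 0.999 -0.029
  outer loop
   vertex 2.1 3.1 0.2
   vertex 1.1 3.2 3.0
   vertex 4.4 3.1 1.7
  endloop
 endfacet
 facet normal 0.930 -0.364 0.061
  outer loop
   vertex 3.2 0.4 3.9
   vertex 4.4 3.1 1.7
   vertex 3.8 2.1 4.9
  endloop
 endfacet
 facet normal -0.983 0.167 0.079
  outer loop
   vertex 0.8 1.2 3.5
   vertex 1.1 3.2 3.0
   vertex 0.5 0.0 2.3
  endloop
 endfacet
 facet normal -0.474 0.280 0.835
  outer loop
   vertex 0.8 1.2 3.5
   vertex 3.8 2.1 4.9
   vertex 1.1 3.2 3.0
  endloop
 endfacet
 facet normal -0.781 -0.019 -0.624
  outer loop
   vertex 1.9 1.5 0.5
   vertex 0.5 0.0 2.3
   vertex 2.1 3.1 0.2
  endloop
 endfacet
 facet normal 0.533 -0.220 -0.817
  outer loop
   vertex 1.9 1.5 0.5
   vertex 2.1 3.1 0.2
   vertex 4.4 3.1 1.7
  endloop
 endfacet
 facet normal 0.367 -0.835 -0.410
  outer loop
   vertex 1.9 1.5 0.5
   vertex 3.2 0.4 3.9
   vertex 0.5 0.0 2.3
  endloop
 endfacet
 facet normal 0.624 -0.641 -0.446
  outer loop
   vertex 1.9 1.5 0.5
   vertex 4.4 3.1 1.7
   vertex 3.2 0.4 3.9
  endloop
 endfacet
 facet normal 0.344 -0.563 0.751
  outer loop
   vertex 2.6 0.7 4.4
   vertex 3.2 0.4 3.9
   vertex 3.8 2.1 4.9
  endloop
 endfacet
 facet normal -0.435 0.052 0.899
  outer loop
   vertex 2.6 0.7 4.4
   vertex 3.8 2.1 4.9
   vertex 0.8 1.2 3.5
  endloop
 endfacet
 facet normal -0.110 -0.905 0.411
  outer loop
   vertex 2.6 0.7 4.4
   vertex 0.5 0.0 2.3
   vertex 3.2 0.4 3.9
  endloop
 endfacet
 facet normal -0.491 -0.552 0.674
  outer loop
   vertex 2.6 0.7 4.4
   vertex 0.8 1.2 3.5
   vertex 0.5 0.0 2.3
  endloop
 endfacet
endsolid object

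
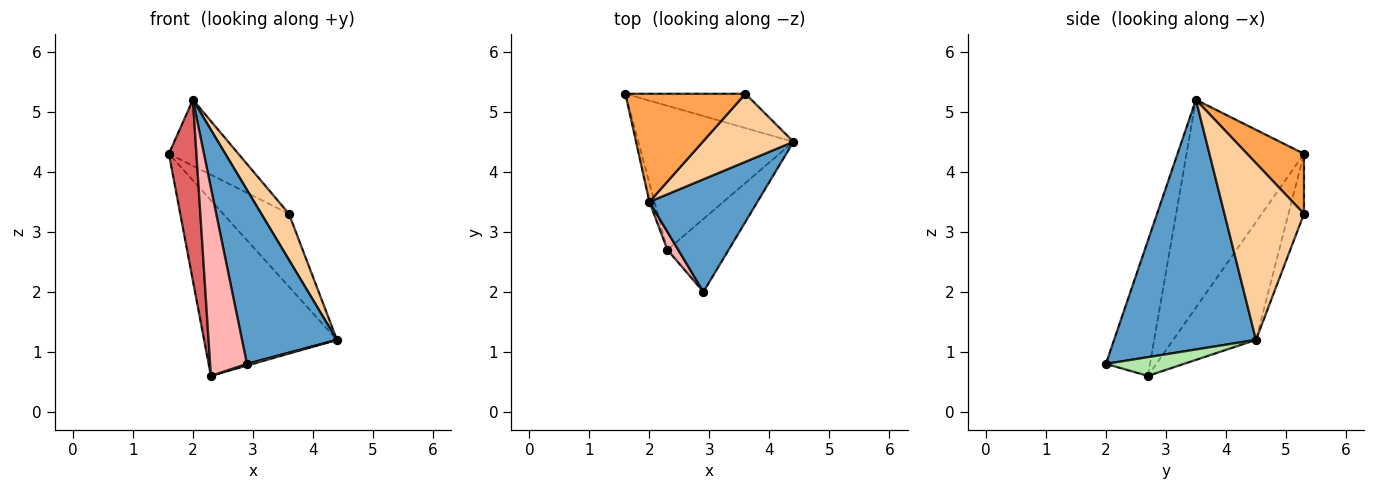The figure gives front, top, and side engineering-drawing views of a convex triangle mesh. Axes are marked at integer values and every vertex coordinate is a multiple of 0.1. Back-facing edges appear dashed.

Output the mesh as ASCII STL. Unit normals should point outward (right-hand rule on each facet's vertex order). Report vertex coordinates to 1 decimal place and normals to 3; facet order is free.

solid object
 facet normal 0.782 -0.523 0.338
  outer loop
   vertex 2.0 3.5 5.2
   vertex 2.9 2.0 0.8
   vertex 4.4 4.5 1.2
  endloop
 endfacet
 facet normal -0.208 0.885 -0.416
  outer loop
   vertex 3.6 5.3 3.3
   vertex 4.4 4.5 1.2
   vertex 1.6 5.3 4.3
  endloop
 endfacet
 facet normal 0.392 0.480 0.785
  outer loop
   vertex 3.6 5.3 3.3
   vertex 1.6 5.3 4.3
   vertex 2.0 3.5 5.2
  endloop
 endfacet
 facet normal 0.850 -0.295 0.436
  outer loop
   vertex 3.6 5.3 3.3
   vertex 2.0 3.5 5.2
   vertex 4.4 4.5 1.2
  endloop
 endfacet
 facet normal -0.434 0.697 -0.572
  outer loop
   vertex 2.3 2.7 0.6
   vertex 1.6 5.3 4.3
   vertex 4.4 4.5 1.2
  endloop
 endfacet
 facet normal 0.292 -0.022 -0.956
  outer loop
   vertex 2.3 2.7 0.6
   vertex 4.4 4.5 1.2
   vertex 2.9 2.0 0.8
  endloop
 endfacet
 facet normal -0.973 -0.228 -0.024
  outer loop
   vertex 2.3 2.7 0.6
   vertex 2.0 3.5 5.2
   vertex 1.6 5.3 4.3
  endloop
 endfacet
 facet normal -0.766 -0.639 0.061
  outer loop
   vertex 2.3 2.7 0.6
   vertex 2.9 2.0 0.8
   vertex 2.0 3.5 5.2
  endloop
 endfacet
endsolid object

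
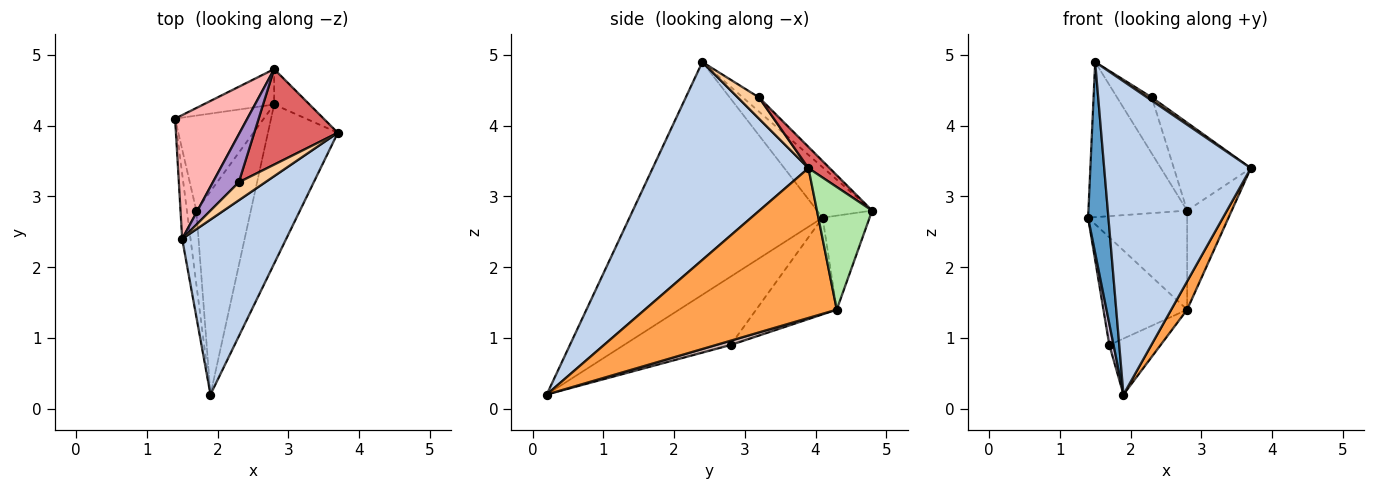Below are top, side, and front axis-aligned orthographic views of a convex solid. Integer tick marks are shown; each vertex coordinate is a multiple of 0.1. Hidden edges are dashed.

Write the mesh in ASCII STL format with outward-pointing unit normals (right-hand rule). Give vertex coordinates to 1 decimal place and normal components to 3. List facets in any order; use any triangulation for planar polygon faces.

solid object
 facet normal -0.994 -0.105 -0.036
  outer loop
   vertex 1.5 2.4 4.9
   vertex 1.4 4.1 2.7
   vertex 1.9 0.2 0.2
  endloop
 endfacet
 facet normal 0.680 -0.640 0.357
  outer loop
   vertex 1.5 2.4 4.9
   vertex 1.9 0.2 0.2
   vertex 3.7 3.9 3.4
  endloop
 endfacet
 facet normal 0.904 -0.075 -0.422
  outer loop
   vertex 2.8 4.3 1.4
   vertex 3.7 3.9 3.4
   vertex 1.9 0.2 0.2
  endloop
 endfacet
 facet normal 0.620 -0.138 0.772
  outer loop
   vertex 2.3 3.2 4.4
   vertex 1.5 2.4 4.9
   vertex 3.7 3.9 3.4
  endloop
 endfacet
 facet normal -0.408 0.860 -0.307
  outer loop
   vertex 2.8 4.8 2.8
   vertex 2.8 4.3 1.4
   vertex 1.4 4.1 2.7
  endloop
 endfacet
 facet normal 0.759 0.613 -0.219
  outer loop
   vertex 2.8 4.8 2.8
   vertex 3.7 3.9 3.4
   vertex 2.8 4.3 1.4
  endloop
 endfacet
 facet normal 0.184 0.666 0.723
  outer loop
   vertex 2.8 4.8 2.8
   vertex 2.3 3.2 4.4
   vertex 3.7 3.9 3.4
  endloop
 endfacet
 facet normal -0.399 0.717 0.572
  outer loop
   vertex 2.8 4.8 2.8
   vertex 1.4 4.1 2.7
   vertex 1.5 2.4 4.9
  endloop
 endfacet
 facet normal -0.334 0.717 0.612
  outer loop
   vertex 2.8 4.8 2.8
   vertex 1.5 2.4 4.9
   vertex 2.3 3.2 4.4
  endloop
 endfacet
 facet normal -0.990 -0.039 -0.137
  outer loop
   vertex 1.7 2.8 0.9
   vertex 1.9 0.2 0.2
   vertex 1.4 4.1 2.7
  endloop
 endfacet
 facet normal -0.585 0.608 -0.537
  outer loop
   vertex 1.7 2.8 0.9
   vertex 1.4 4.1 2.7
   vertex 2.8 4.3 1.4
  endloop
 endfacet
 facet normal 0.076 0.265 -0.961
  outer loop
   vertex 1.7 2.8 0.9
   vertex 2.8 4.3 1.4
   vertex 1.9 0.2 0.2
  endloop
 endfacet
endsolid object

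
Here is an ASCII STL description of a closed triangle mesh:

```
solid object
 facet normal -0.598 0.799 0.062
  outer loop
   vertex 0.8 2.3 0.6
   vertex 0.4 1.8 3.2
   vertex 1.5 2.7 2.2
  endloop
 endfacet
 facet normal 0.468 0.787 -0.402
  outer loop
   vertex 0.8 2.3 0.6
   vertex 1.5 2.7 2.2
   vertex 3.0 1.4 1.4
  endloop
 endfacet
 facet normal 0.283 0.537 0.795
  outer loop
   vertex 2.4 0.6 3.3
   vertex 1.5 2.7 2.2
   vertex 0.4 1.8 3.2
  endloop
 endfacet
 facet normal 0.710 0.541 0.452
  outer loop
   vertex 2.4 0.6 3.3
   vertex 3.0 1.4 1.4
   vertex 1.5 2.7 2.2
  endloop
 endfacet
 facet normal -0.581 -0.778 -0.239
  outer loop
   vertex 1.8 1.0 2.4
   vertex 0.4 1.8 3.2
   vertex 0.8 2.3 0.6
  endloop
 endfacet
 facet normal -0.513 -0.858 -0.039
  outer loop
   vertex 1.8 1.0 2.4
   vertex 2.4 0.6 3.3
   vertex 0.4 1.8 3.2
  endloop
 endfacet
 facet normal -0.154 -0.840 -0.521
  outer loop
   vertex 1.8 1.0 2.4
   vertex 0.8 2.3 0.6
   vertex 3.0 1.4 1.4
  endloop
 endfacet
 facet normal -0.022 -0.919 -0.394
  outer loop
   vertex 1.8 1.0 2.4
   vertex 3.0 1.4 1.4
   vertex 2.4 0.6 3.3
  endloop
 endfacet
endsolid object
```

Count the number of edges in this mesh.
12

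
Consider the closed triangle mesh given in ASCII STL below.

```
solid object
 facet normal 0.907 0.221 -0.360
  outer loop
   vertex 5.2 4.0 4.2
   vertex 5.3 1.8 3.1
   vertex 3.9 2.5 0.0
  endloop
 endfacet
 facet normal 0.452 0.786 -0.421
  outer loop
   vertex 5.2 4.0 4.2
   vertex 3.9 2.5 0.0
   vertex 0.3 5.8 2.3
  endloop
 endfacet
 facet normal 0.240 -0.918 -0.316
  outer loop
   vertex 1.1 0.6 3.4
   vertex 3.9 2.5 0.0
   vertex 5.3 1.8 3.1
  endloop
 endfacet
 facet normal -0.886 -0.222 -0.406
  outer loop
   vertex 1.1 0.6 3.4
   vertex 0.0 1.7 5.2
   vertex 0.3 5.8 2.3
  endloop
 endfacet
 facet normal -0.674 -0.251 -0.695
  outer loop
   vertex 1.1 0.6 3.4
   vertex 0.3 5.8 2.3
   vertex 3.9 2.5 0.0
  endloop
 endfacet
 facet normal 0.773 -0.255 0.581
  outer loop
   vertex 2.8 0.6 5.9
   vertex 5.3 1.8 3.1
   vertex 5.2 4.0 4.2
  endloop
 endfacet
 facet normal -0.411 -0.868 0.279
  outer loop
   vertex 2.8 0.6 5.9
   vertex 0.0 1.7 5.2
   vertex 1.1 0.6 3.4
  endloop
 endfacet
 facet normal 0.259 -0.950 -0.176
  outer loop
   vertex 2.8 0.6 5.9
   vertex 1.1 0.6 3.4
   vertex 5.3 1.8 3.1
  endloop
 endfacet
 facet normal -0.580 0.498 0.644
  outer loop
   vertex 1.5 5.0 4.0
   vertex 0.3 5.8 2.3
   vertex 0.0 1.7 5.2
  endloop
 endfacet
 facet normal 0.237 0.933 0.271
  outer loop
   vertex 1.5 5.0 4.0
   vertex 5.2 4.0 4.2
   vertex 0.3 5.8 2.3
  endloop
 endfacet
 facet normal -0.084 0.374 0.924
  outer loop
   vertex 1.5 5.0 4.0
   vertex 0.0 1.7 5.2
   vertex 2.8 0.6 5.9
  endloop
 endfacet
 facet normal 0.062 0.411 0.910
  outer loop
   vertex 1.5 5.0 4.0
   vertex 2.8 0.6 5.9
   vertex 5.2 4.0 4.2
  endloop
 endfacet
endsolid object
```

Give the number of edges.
18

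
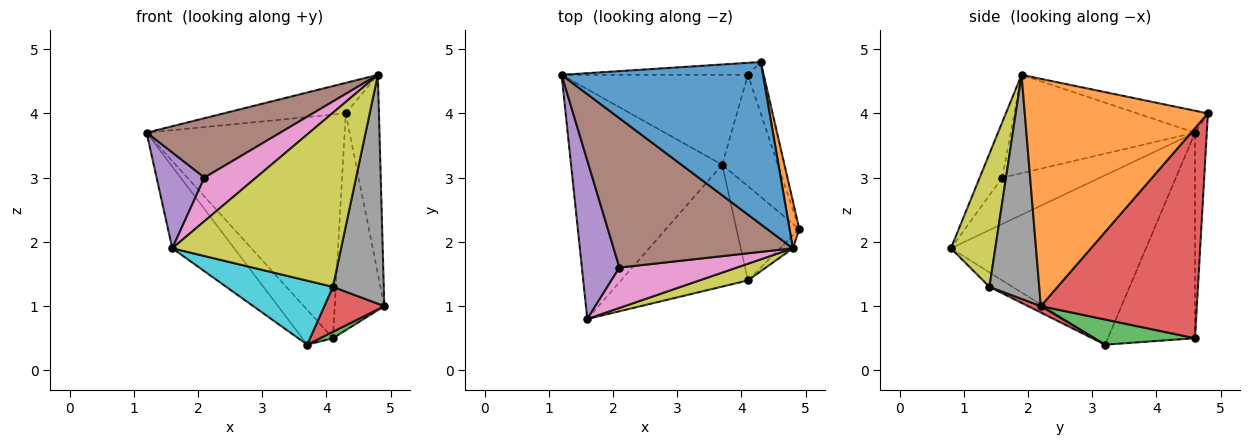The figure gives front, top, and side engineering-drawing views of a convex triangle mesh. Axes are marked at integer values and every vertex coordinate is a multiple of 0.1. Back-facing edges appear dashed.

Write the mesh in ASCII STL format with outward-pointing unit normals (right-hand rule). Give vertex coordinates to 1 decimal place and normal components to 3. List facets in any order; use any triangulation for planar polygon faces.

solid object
 facet normal -0.106 0.184 0.977
  outer loop
   vertex 4.3 4.8 4.0
   vertex 1.2 4.6 3.7
   vertex 4.8 1.9 4.6
  endloop
 endfacet
 facet normal 0.983 0.178 0.042
  outer loop
   vertex 4.3 4.8 4.0
   vertex 4.8 1.9 4.6
   vertex 4.9 2.2 1.0
  endloop
 endfacet
 facet normal -0.059 0.997 -0.054
  outer loop
   vertex 4.1 4.6 0.5
   vertex 1.2 4.6 3.7
   vertex 4.3 4.8 4.0
  endloop
 endfacet
 facet normal 0.951 0.302 -0.072
  outer loop
   vertex 4.1 4.6 0.5
   vertex 4.3 4.8 4.0
   vertex 4.9 2.2 1.0
  endloop
 endfacet
 facet normal -0.726 -0.355 0.588
  outer loop
   vertex 2.1 1.6 3.0
   vertex 1.2 4.6 3.7
   vertex 1.6 0.8 1.9
  endloop
 endfacet
 facet normal -0.454 -0.329 0.828
  outer loop
   vertex 2.1 1.6 3.0
   vertex 4.8 1.9 4.6
   vertex 1.2 4.6 3.7
  endloop
 endfacet
 facet normal -0.306 -0.698 0.647
  outer loop
   vertex 2.1 1.6 3.0
   vertex 1.6 0.8 1.9
   vertex 4.8 1.9 4.6
  endloop
 endfacet
 facet normal 0.699 -0.714 -0.040
  outer loop
   vertex 4.1 1.4 1.3
   vertex 4.9 2.2 1.0
   vertex 4.8 1.9 4.6
  endloop
 endfacet
 facet normal 0.253 -0.963 0.092
  outer loop
   vertex 4.1 1.4 1.3
   vertex 4.8 1.9 4.6
   vertex 1.6 0.8 1.9
  endloop
 endfacet
 facet normal -0.100 -0.463 -0.881
  outer loop
   vertex 3.7 3.2 0.4
   vertex 4.1 1.4 1.3
   vertex 1.6 0.8 1.9
  endloop
 endfacet
 facet normal -0.726 0.230 -0.648
  outer loop
   vertex 3.7 3.2 0.4
   vertex 1.6 0.8 1.9
   vertex 1.2 4.6 3.7
  endloop
 endfacet
 facet normal -0.717 0.251 -0.650
  outer loop
   vertex 3.7 3.2 0.4
   vertex 1.2 4.6 3.7
   vertex 4.1 4.6 0.5
  endloop
 endfacet
 facet normal 0.411 -0.053 -0.910
  outer loop
   vertex 3.7 3.2 0.4
   vertex 4.1 4.6 0.5
   vertex 4.9 2.2 1.0
  endloop
 endfacet
 facet normal 0.092 -0.429 -0.899
  outer loop
   vertex 3.7 3.2 0.4
   vertex 4.9 2.2 1.0
   vertex 4.1 1.4 1.3
  endloop
 endfacet
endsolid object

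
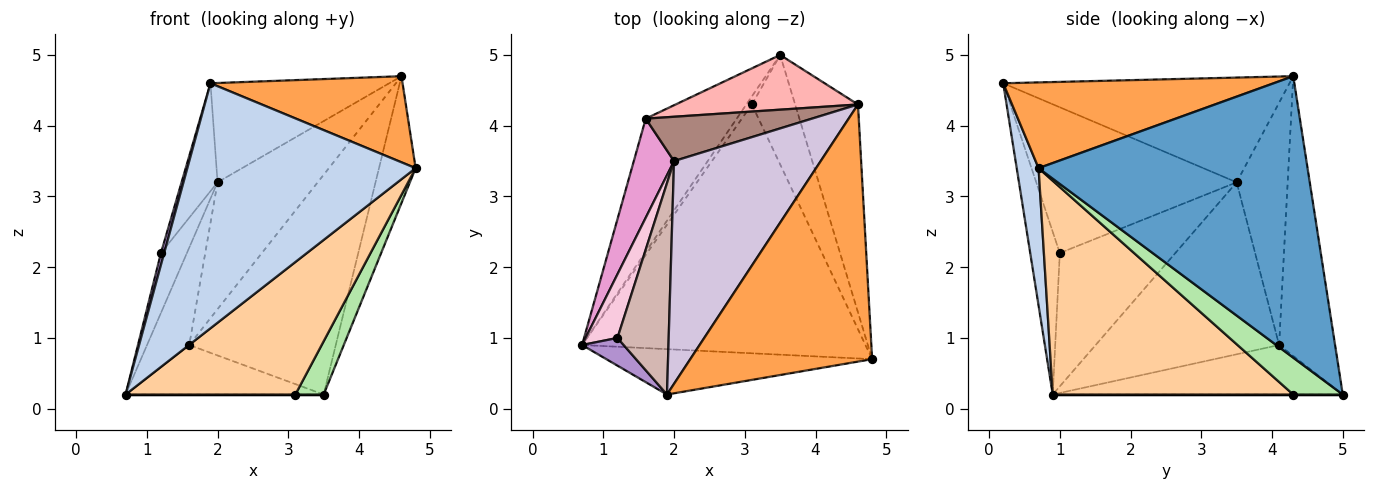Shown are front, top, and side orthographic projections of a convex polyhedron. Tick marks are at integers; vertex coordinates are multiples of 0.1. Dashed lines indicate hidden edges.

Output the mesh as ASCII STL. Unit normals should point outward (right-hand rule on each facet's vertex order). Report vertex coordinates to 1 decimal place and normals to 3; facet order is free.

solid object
 facet normal 0.967 0.132 -0.216
  outer loop
   vertex 4.6 4.3 4.7
   vertex 4.8 0.7 3.4
   vertex 3.5 5.0 0.2
  endloop
 endfacet
 facet normal 0.094 -0.979 -0.181
  outer loop
   vertex 1.9 0.2 4.6
   vertex 0.7 0.9 0.2
   vertex 4.8 0.7 3.4
  endloop
 endfacet
 facet normal 0.408 -0.290 0.866
  outer loop
   vertex 1.9 0.2 4.6
   vertex 4.8 0.7 3.4
   vertex 4.6 4.3 4.7
  endloop
 endfacet
 facet normal 0.554 -0.391 -0.735
  outer loop
   vertex 3.1 4.3 0.2
   vertex 4.8 0.7 3.4
   vertex 0.7 0.9 0.2
  endloop
 endfacet
 facet normal 0.000 0.000 -1.000
  outer loop
   vertex 3.1 4.3 0.2
   vertex 0.7 0.9 0.2
   vertex 3.5 5.0 0.2
  endloop
 endfacet
 facet normal 0.608 -0.347 -0.714
  outer loop
   vertex 3.1 4.3 0.2
   vertex 3.5 5.0 0.2
   vertex 4.8 0.7 3.4
  endloop
 endfacet
 facet normal -0.455 0.310 -0.835
  outer loop
   vertex 1.6 4.1 0.9
   vertex 3.5 5.0 0.2
   vertex 0.7 0.9 0.2
  endloop
 endfacet
 facet normal -0.348 0.910 0.226
  outer loop
   vertex 1.6 4.1 0.9
   vertex 4.6 4.3 4.7
   vertex 3.5 5.0 0.2
  endloop
 endfacet
 facet normal -0.964 -0.105 0.246
  outer loop
   vertex 1.2 1.0 2.2
   vertex 0.7 0.9 0.2
   vertex 1.9 0.2 4.6
  endloop
 endfacet
 facet normal -0.546 0.341 0.765
  outer loop
   vertex 2.0 3.5 3.2
   vertex 1.9 0.2 4.6
   vertex 4.6 4.3 4.7
  endloop
 endfacet
 facet normal -0.433 0.851 0.297
  outer loop
   vertex 2.0 3.5 3.2
   vertex 4.6 4.3 4.7
   vertex 1.6 4.1 0.9
  endloop
 endfacet
 facet normal -0.930 0.167 0.327
  outer loop
   vertex 2.0 3.5 3.2
   vertex 1.2 1.0 2.2
   vertex 1.9 0.2 4.6
  endloop
 endfacet
 facet normal -0.950 0.219 0.222
  outer loop
   vertex 2.0 3.5 3.2
   vertex 1.6 4.1 0.9
   vertex 0.7 0.9 0.2
  endloop
 endfacet
 facet normal -0.950 0.213 0.227
  outer loop
   vertex 2.0 3.5 3.2
   vertex 0.7 0.9 0.2
   vertex 1.2 1.0 2.2
  endloop
 endfacet
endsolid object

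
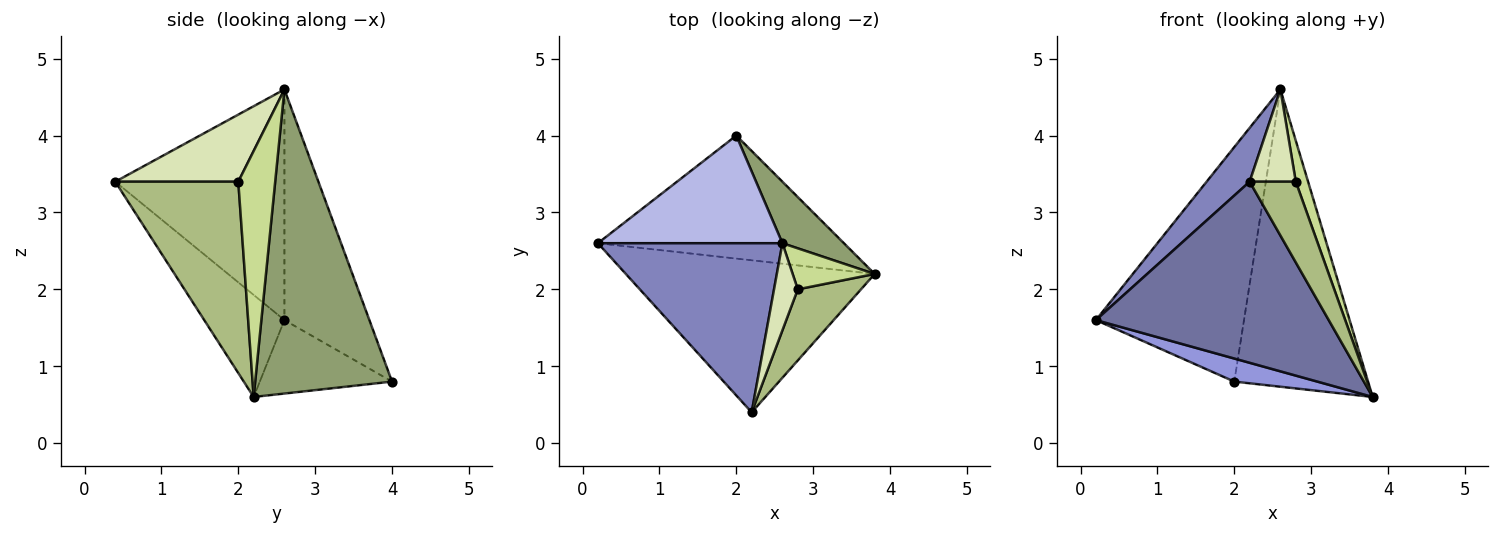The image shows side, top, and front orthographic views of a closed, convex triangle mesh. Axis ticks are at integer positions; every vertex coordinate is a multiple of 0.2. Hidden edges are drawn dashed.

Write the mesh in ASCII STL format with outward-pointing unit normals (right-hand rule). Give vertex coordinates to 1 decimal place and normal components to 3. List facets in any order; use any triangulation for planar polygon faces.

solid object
 facet normal -0.255 -0.741 -0.622
  outer loop
   vertex 2.2 0.4 3.4
   vertex 0.2 2.6 1.6
   vertex 3.8 2.2 0.6
  endloop
 endfacet
 facet normal -0.766 -0.195 0.613
  outer loop
   vertex 2.6 2.6 4.6
   vertex 0.2 2.6 1.6
   vertex 2.2 0.4 3.4
  endloop
 endfacet
 facet normal -0.282 -0.177 -0.943
  outer loop
   vertex 2.0 4.0 0.8
   vertex 3.8 2.2 0.6
   vertex 0.2 2.6 1.6
  endloop
 endfacet
 facet normal -0.462 0.806 0.370
  outer loop
   vertex 2.0 4.0 0.8
   vertex 0.2 2.6 1.6
   vertex 2.6 2.6 4.6
  endloop
 endfacet
 facet normal 0.708 0.692 0.143
  outer loop
   vertex 2.0 4.0 0.8
   vertex 2.6 2.6 4.6
   vertex 3.8 2.2 0.6
  endloop
 endfacet
 facet normal 0.895 -0.335 0.296
  outer loop
   vertex 2.8 2.0 3.4
   vertex 2.2 0.4 3.4
   vertex 3.8 2.2 0.6
  endloop
 endfacet
 facet normal 0.905 -0.302 0.302
  outer loop
   vertex 2.8 2.0 3.4
   vertex 3.8 2.2 0.6
   vertex 2.6 2.6 4.6
  endloop
 endfacet
 facet normal 0.889 -0.333 0.315
  outer loop
   vertex 2.8 2.0 3.4
   vertex 2.6 2.6 4.6
   vertex 2.2 0.4 3.4
  endloop
 endfacet
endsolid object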